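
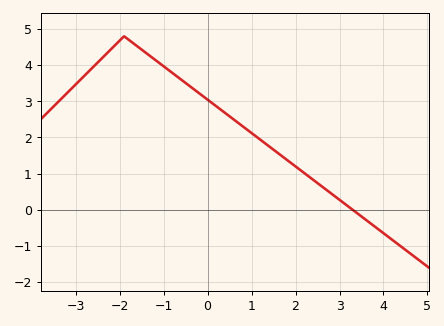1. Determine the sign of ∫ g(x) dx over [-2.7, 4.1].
positive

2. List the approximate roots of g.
3.3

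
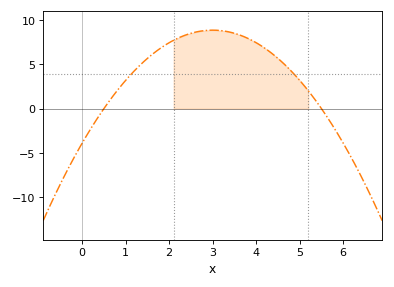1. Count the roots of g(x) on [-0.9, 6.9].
2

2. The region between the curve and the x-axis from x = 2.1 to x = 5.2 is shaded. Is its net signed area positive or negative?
positive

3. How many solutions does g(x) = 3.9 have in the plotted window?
2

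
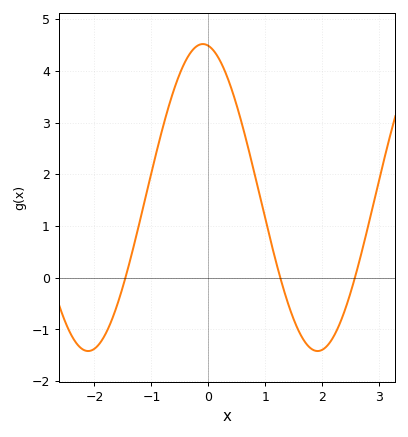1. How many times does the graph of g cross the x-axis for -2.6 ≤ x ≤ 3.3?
3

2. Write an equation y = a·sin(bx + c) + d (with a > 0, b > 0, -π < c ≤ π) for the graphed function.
y = 2.97sin(1.56x + 1.72) + 1.55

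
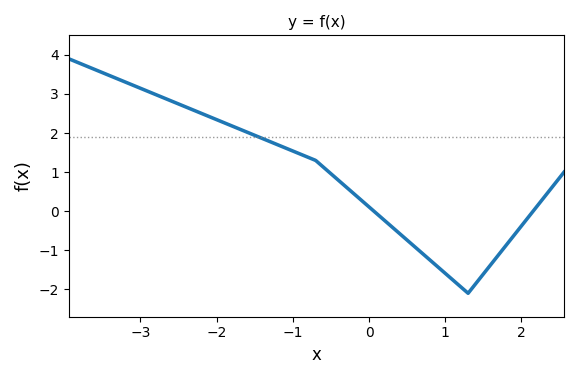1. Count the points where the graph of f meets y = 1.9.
1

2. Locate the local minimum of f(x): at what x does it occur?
1.3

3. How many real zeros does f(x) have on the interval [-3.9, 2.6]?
2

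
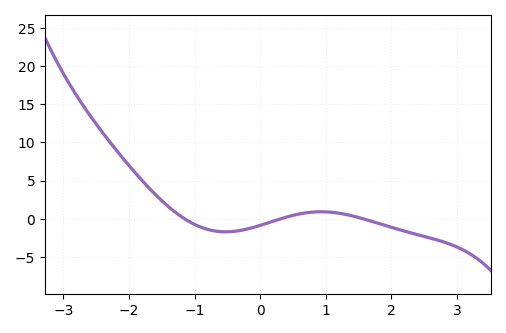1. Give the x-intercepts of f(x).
-1.15, 0.306, 1.57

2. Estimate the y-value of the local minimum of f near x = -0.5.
-1.69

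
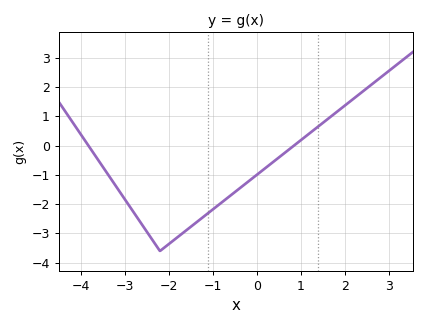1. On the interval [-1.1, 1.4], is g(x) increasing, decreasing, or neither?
increasing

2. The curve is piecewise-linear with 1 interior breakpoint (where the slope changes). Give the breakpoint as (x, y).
(-2.2, -3.6)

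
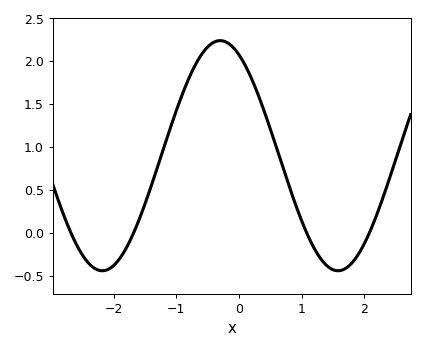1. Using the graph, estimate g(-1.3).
0.765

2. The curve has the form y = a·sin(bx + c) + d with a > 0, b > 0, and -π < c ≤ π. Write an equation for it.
y = 1.34sin(1.67x + 2.07) + 0.9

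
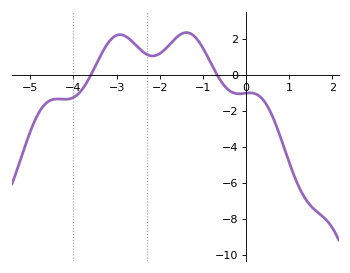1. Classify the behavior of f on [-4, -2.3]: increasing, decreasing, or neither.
neither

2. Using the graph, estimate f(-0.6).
-0.265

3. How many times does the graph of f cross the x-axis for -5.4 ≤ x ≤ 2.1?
2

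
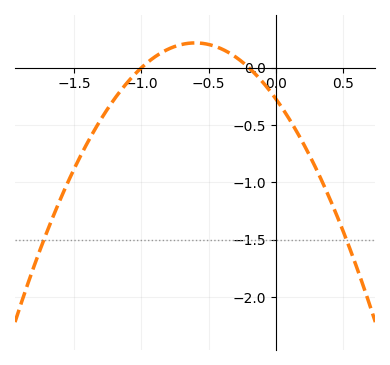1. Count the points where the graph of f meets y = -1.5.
2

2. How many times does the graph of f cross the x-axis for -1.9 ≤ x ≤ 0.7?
2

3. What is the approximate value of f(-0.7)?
0.2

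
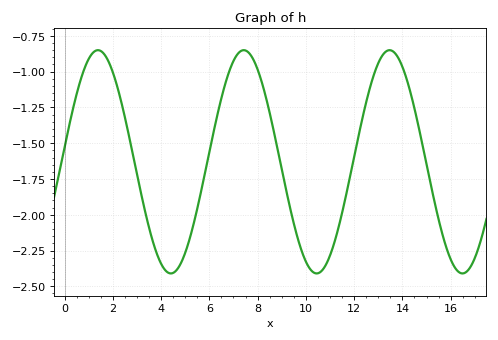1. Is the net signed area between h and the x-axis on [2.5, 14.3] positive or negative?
negative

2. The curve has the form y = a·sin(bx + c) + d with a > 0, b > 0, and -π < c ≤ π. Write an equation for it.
y = 0.78sin(1.04x + 0.13) - 1.63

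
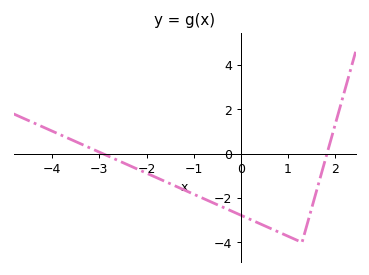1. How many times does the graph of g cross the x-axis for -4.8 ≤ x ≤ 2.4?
2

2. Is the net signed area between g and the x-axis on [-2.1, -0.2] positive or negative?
negative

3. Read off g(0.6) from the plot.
-3.34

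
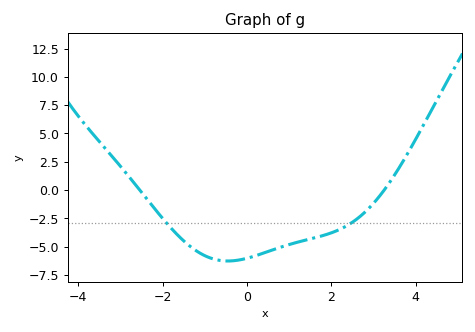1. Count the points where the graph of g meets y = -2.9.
2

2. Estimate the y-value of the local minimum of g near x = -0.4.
-6.27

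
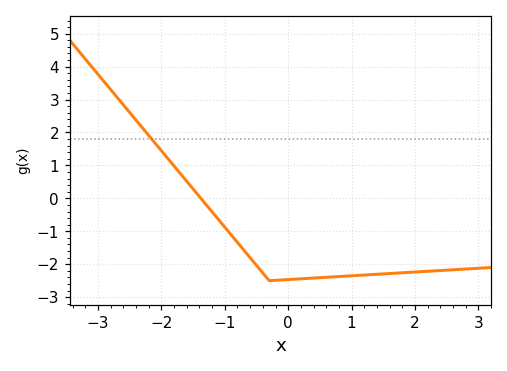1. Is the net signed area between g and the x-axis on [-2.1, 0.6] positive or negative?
negative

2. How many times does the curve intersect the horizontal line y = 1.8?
1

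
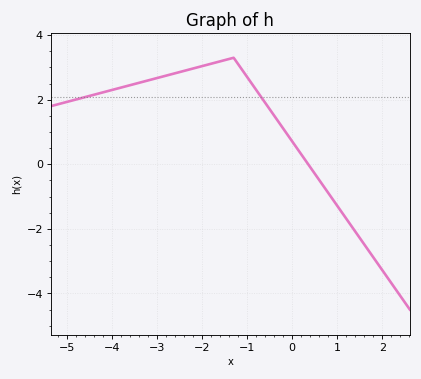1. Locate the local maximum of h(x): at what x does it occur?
-1.4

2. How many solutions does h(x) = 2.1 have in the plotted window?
2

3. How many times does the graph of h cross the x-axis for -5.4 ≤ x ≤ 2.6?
1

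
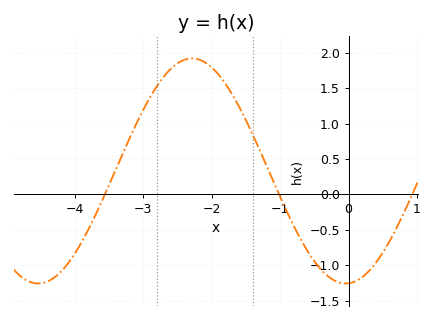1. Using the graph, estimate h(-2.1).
1.87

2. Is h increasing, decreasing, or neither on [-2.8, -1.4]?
neither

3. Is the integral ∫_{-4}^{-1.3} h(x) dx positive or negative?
positive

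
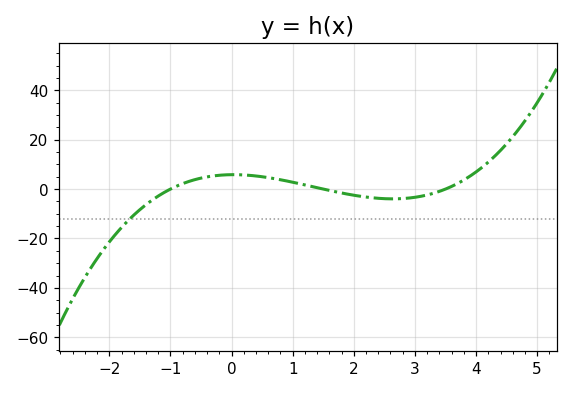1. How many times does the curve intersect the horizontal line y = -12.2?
1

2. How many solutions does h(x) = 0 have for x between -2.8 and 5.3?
3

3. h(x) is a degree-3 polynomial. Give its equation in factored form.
y = 1.11(x + 1)(x - 1.5)(x - 3.5)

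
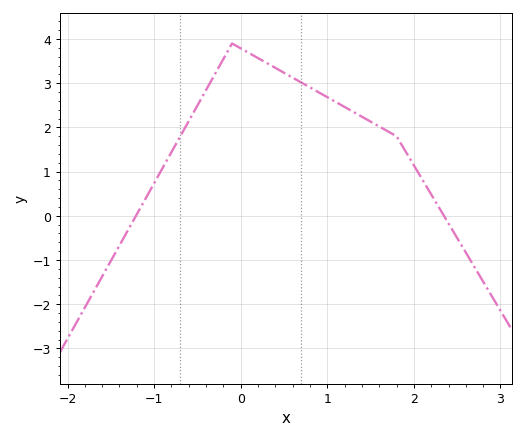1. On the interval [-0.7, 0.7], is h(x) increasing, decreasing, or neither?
neither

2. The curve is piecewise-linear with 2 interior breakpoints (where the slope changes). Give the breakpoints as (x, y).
(-0.1, 3.9); (1.8, 1.8)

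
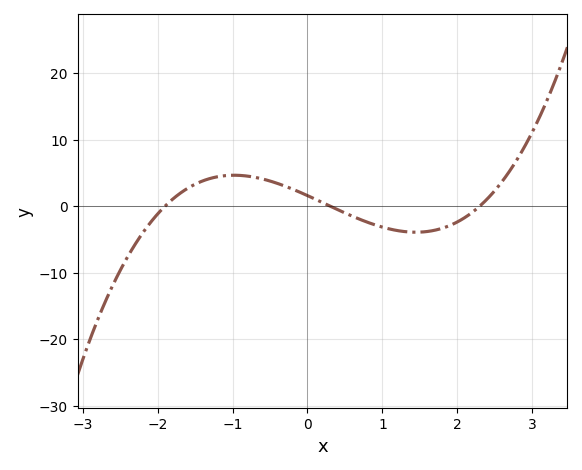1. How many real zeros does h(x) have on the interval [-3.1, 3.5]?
3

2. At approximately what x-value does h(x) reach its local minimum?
1.4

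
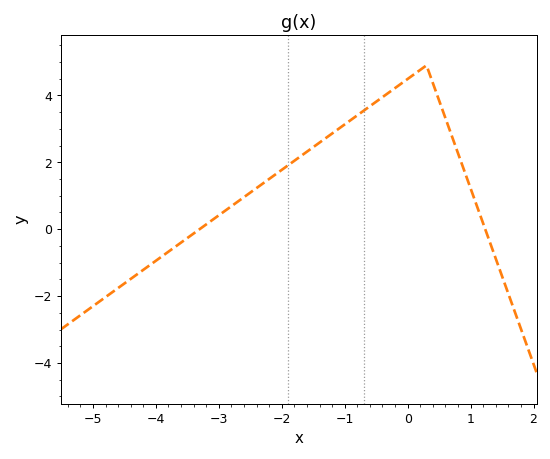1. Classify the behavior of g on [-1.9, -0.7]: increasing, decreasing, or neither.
increasing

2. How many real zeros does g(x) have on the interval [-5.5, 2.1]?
2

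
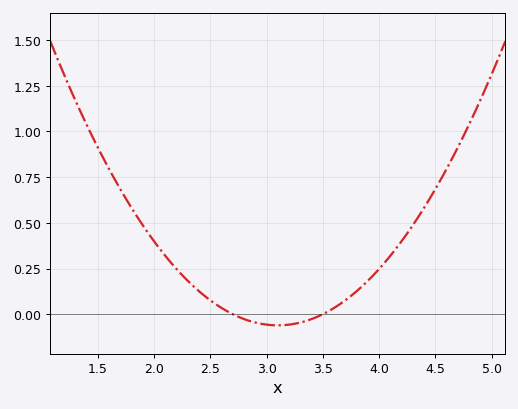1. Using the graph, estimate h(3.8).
0.125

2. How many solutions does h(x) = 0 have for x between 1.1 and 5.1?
2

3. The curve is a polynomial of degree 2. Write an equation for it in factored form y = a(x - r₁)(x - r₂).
y = 0.38(x - 2.7)(x - 3.5)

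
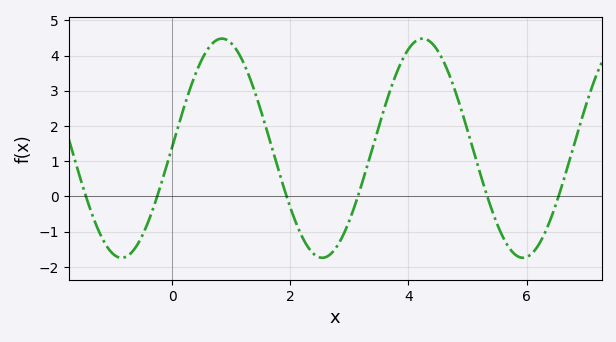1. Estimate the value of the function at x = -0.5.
-1.1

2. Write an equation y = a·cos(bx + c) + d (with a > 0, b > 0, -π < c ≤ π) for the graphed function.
y = 3.11cos(1.9x - 1.6) + 1.37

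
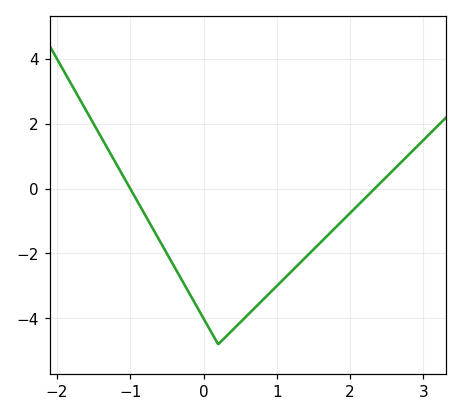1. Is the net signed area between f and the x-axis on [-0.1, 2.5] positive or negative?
negative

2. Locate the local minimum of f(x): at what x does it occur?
0.201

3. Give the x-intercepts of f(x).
-1, 2.34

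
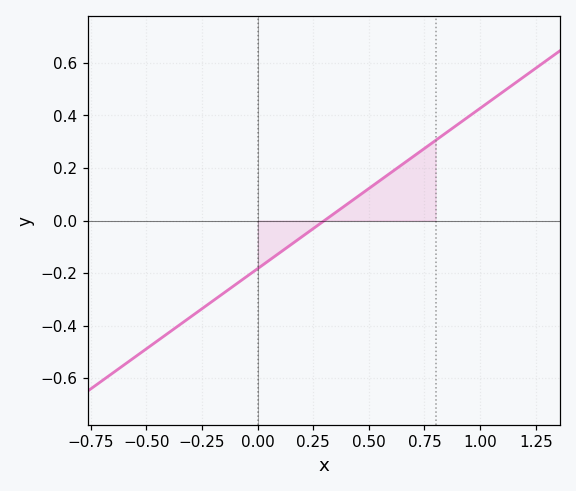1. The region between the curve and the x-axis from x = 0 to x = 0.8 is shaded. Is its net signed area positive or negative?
positive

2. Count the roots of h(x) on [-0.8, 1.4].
1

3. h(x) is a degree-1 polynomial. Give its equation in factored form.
y = 0.61(x - 0.3)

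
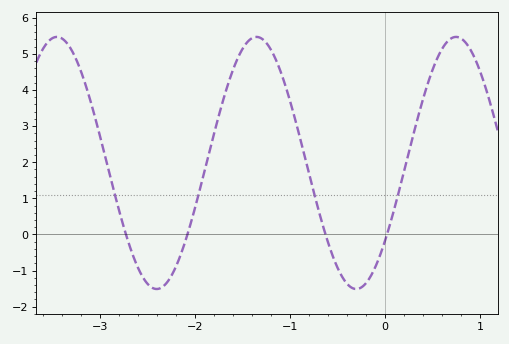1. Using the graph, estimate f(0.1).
0.747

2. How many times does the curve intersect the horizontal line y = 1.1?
4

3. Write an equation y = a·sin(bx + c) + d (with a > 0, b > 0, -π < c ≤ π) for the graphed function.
y = 3.49sin(2.99x - 0.66) + 1.98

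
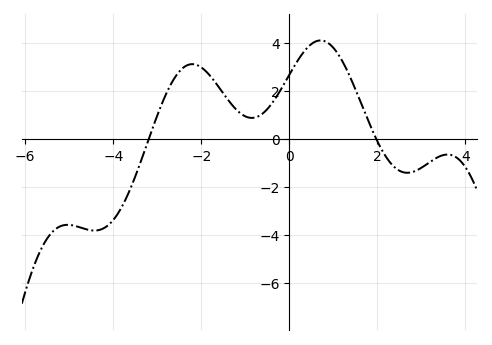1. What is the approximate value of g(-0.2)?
2.04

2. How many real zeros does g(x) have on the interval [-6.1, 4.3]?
2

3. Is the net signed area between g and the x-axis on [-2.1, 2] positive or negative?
positive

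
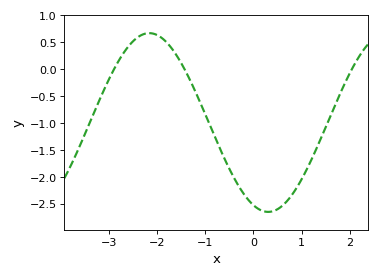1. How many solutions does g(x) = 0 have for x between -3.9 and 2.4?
3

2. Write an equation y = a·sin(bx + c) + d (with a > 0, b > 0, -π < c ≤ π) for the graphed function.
y = 1.66sin(1.27x - 1.96) - 0.99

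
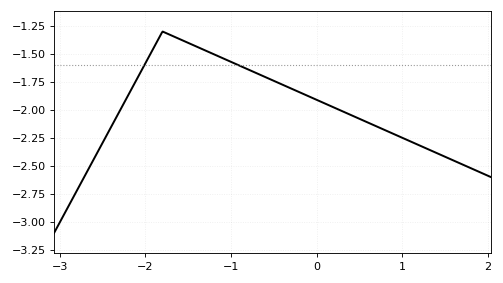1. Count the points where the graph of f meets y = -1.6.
2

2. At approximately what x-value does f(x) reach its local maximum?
-1.8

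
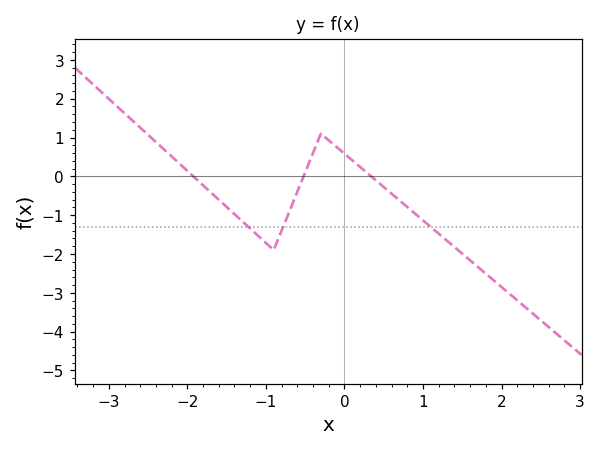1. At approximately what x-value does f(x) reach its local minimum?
-0.9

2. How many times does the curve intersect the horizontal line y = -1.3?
3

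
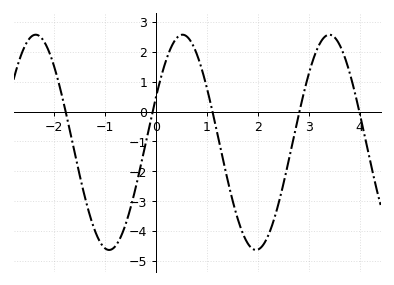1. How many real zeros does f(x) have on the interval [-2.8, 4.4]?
5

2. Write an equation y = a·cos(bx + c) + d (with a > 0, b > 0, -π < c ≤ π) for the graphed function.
y = 3.6cos(2.2x - 1.1) - 1.03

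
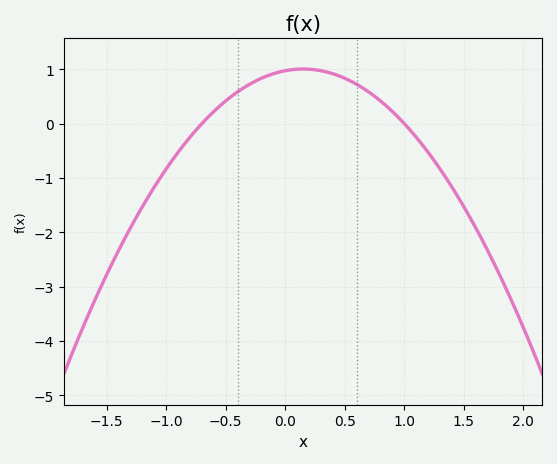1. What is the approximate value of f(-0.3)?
0.723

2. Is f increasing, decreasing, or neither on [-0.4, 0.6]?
neither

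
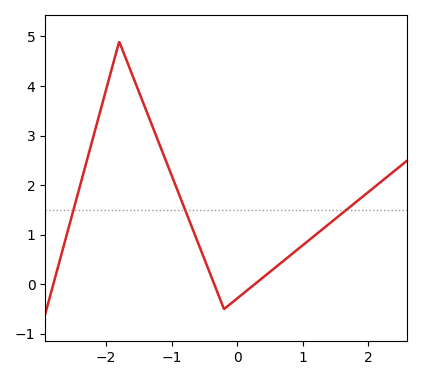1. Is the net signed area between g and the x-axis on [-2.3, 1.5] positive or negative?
positive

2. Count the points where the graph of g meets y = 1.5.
3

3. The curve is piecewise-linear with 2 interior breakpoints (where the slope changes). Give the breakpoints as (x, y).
(-1.8, 4.9); (-0.2, -0.5)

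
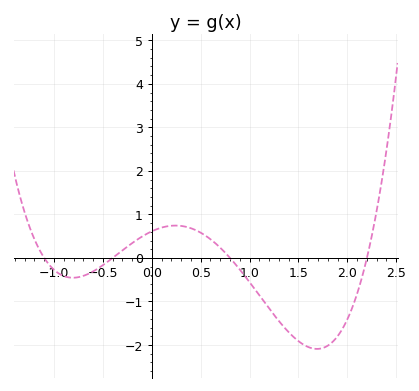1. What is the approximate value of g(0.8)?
0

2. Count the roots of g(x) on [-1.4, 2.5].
4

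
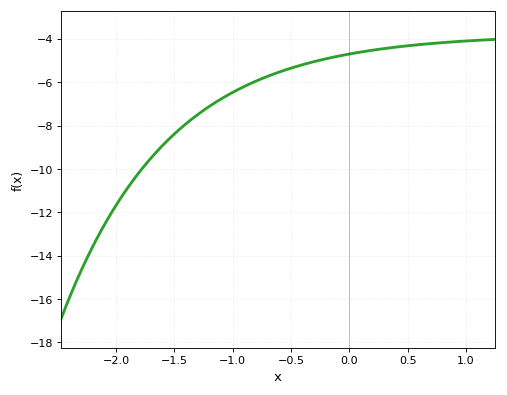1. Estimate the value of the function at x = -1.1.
-6.78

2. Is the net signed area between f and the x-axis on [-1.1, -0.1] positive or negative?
negative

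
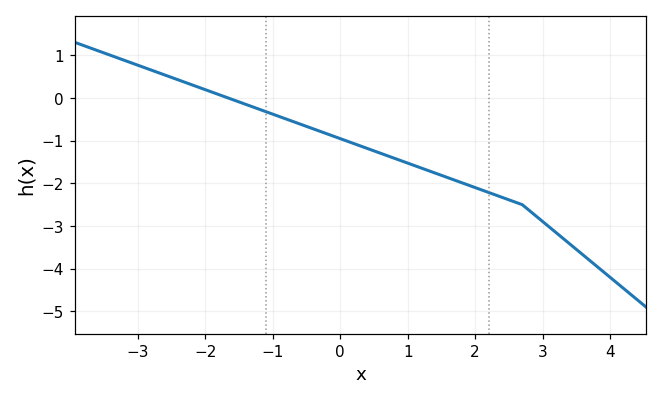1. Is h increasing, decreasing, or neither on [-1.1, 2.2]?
decreasing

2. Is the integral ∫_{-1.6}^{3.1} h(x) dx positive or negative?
negative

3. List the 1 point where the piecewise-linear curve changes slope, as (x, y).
(2.7, -2.5)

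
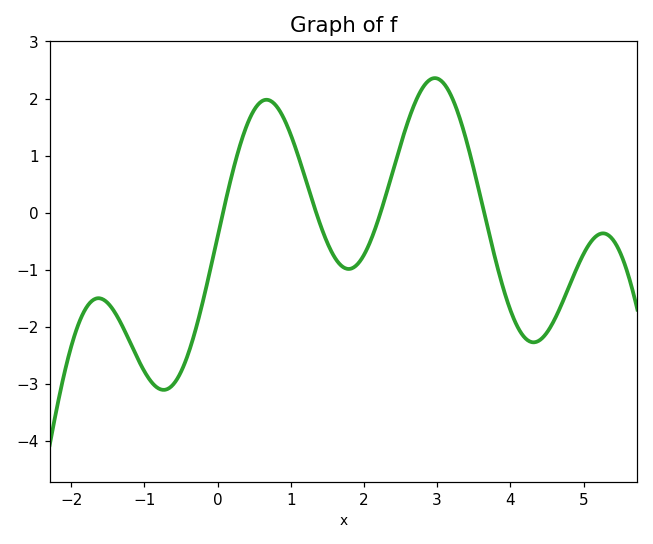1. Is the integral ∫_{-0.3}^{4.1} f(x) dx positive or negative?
positive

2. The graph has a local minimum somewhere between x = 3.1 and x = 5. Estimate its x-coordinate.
4.32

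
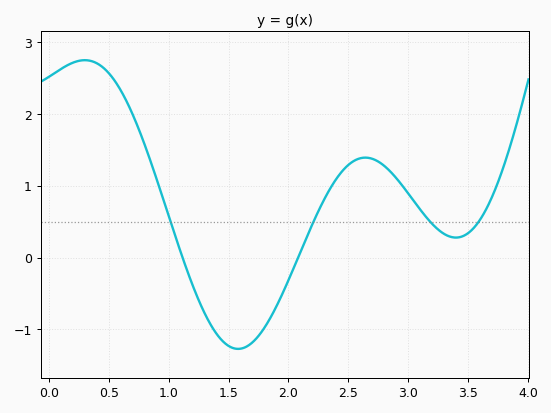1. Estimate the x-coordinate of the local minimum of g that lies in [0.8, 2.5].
1.6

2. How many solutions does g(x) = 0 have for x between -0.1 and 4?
2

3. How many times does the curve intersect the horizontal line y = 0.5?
4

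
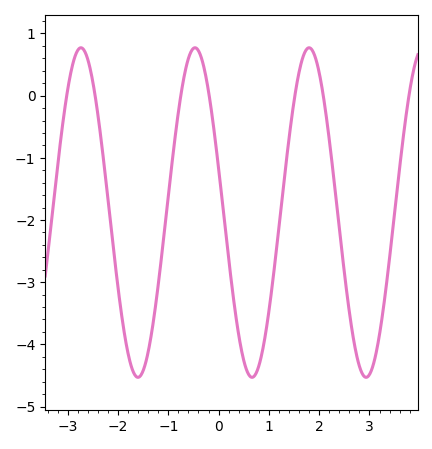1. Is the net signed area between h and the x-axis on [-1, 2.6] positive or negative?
negative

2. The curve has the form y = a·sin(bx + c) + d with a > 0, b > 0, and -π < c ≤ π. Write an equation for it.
y = 2.65sin(2.77x + 2.87) - 1.88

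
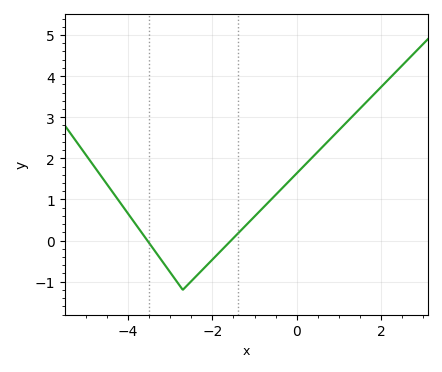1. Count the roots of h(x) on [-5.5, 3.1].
2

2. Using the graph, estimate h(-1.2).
0.376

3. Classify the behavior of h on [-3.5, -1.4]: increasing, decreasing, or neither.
neither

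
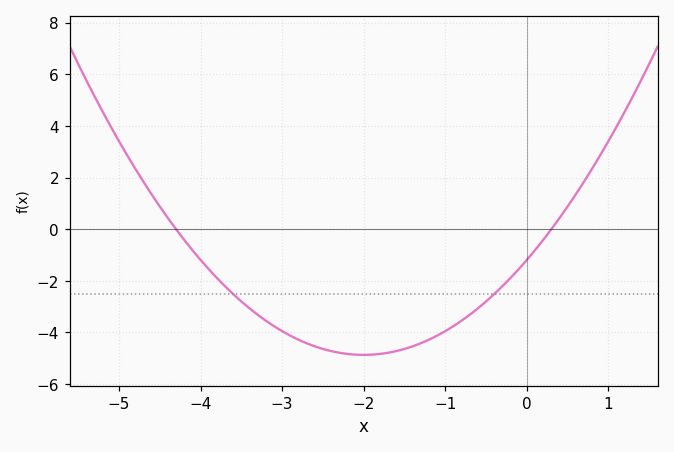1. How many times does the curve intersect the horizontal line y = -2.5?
2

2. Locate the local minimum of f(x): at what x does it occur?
-2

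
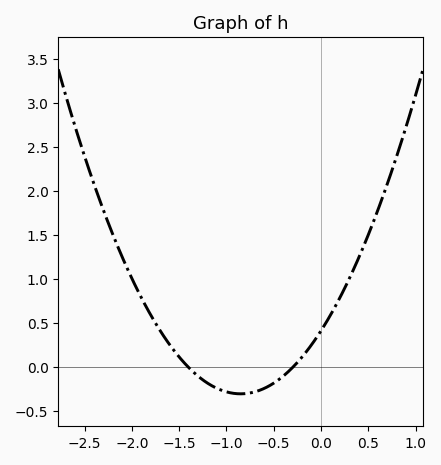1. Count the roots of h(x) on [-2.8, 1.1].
2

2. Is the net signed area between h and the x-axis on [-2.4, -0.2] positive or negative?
positive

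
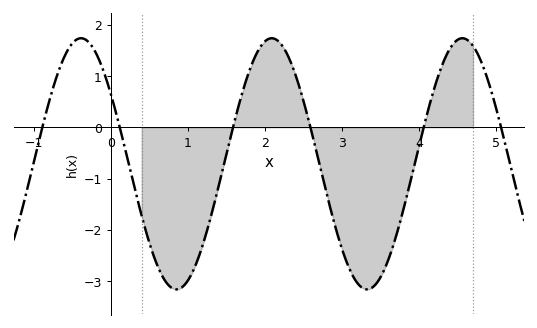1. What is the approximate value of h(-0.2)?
1.5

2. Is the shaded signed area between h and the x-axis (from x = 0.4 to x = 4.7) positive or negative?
negative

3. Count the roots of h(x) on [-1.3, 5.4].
6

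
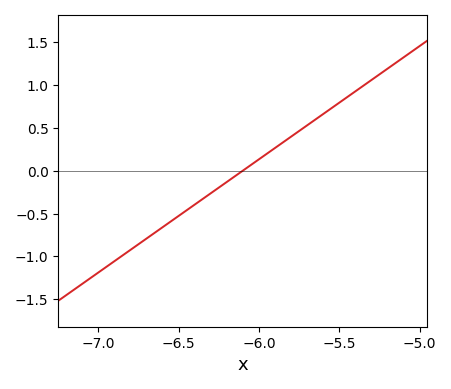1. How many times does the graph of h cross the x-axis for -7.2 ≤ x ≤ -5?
1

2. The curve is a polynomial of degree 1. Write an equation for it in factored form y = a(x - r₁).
y = 1.32(x + 6.1)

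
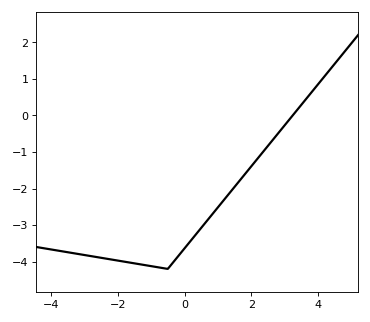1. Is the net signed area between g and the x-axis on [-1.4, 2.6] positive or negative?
negative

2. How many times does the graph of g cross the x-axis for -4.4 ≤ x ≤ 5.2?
1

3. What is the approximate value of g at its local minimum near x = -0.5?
-4.2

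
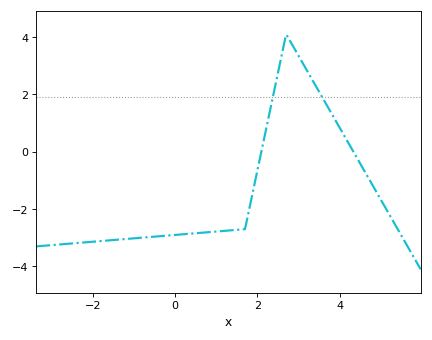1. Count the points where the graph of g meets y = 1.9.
2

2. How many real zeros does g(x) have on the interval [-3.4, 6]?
2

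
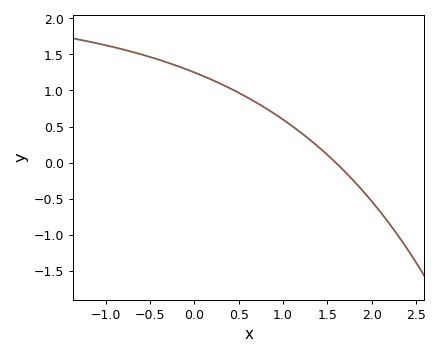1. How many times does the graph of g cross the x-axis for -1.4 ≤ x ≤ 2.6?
1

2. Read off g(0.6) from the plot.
0.902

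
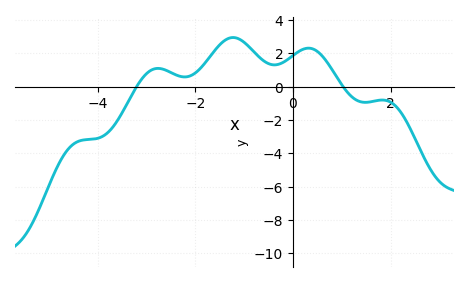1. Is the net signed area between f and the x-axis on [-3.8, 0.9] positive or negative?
positive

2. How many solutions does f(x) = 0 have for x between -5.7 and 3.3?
2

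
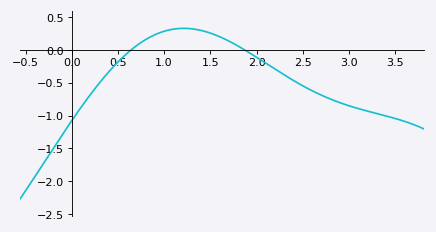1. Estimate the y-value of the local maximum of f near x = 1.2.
0.35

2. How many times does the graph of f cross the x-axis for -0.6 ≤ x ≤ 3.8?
2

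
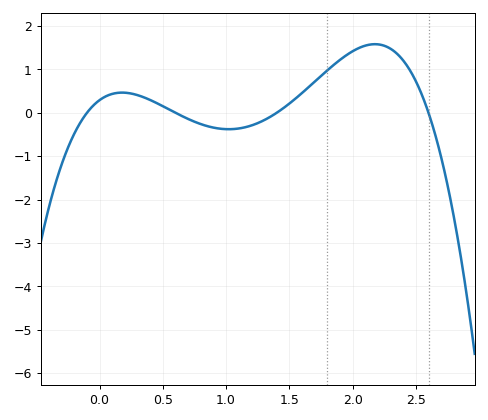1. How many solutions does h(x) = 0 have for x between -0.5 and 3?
4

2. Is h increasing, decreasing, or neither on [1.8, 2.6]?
neither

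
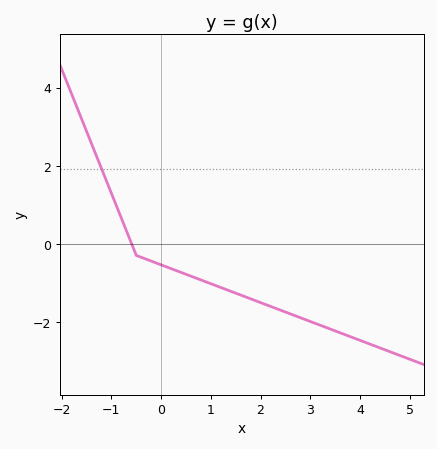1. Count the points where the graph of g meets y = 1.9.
1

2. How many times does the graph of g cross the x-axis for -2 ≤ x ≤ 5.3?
1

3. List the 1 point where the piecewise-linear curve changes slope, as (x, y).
(-0.5, -0.3)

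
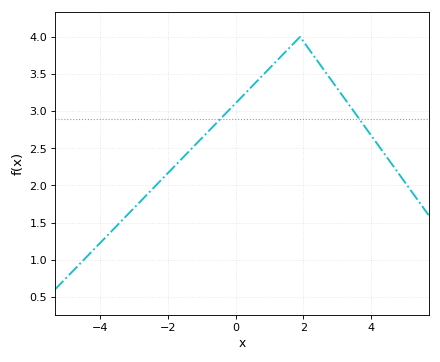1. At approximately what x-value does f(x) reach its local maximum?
1.9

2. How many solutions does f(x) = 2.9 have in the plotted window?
2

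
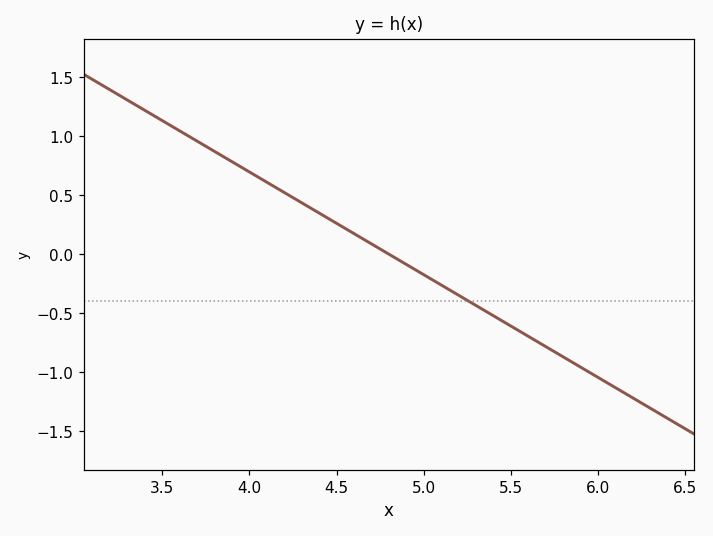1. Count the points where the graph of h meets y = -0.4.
1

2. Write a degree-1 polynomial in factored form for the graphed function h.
y = -0.87(x - 4.8)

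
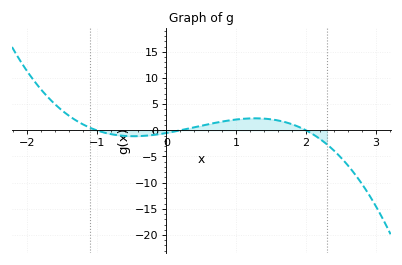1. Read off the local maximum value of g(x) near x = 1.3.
2.29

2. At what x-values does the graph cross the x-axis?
-1, 0.2, 2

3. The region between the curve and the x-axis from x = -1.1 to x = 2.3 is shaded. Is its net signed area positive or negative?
positive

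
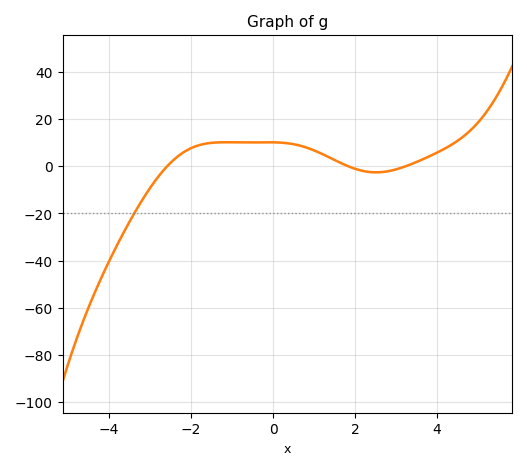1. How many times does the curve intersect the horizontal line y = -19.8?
1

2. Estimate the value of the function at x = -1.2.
10.2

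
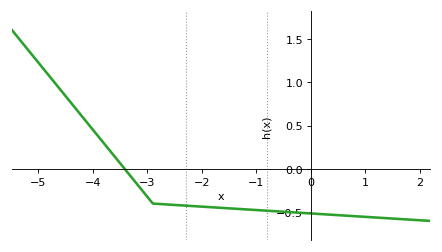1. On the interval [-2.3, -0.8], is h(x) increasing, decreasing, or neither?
decreasing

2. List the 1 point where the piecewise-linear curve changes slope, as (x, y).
(-2.9, -0.4)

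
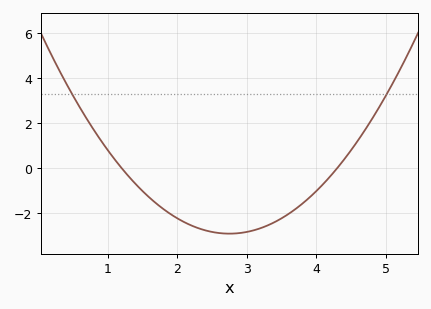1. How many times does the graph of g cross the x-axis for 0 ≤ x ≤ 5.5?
2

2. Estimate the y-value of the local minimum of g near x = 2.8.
-3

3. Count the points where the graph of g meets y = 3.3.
2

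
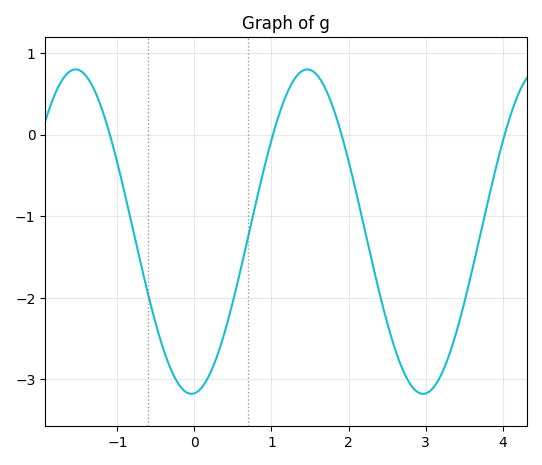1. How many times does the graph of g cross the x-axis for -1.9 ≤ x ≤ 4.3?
4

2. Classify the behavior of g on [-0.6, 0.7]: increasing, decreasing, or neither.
neither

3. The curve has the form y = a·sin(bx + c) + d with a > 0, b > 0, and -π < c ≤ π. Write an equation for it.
y = 1.99sin(2.1x - 1.5) - 1.19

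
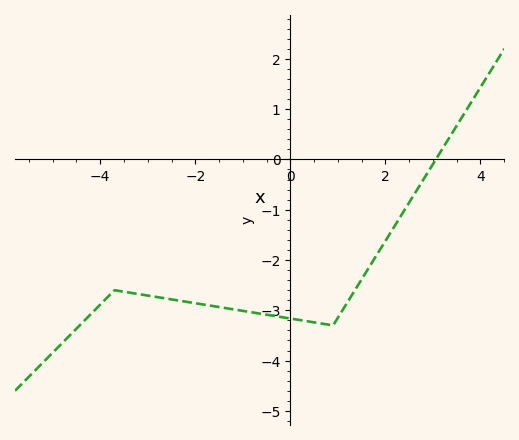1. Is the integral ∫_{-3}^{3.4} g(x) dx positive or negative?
negative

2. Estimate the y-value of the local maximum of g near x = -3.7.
-2.6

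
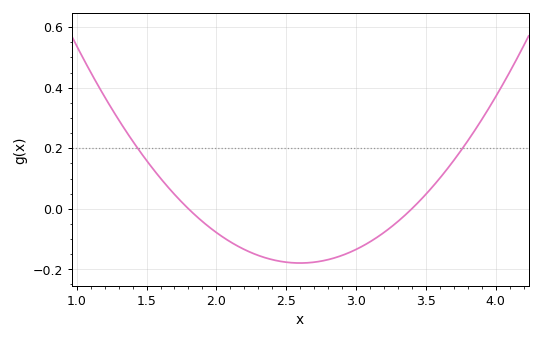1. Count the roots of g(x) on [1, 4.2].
2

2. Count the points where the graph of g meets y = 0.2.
2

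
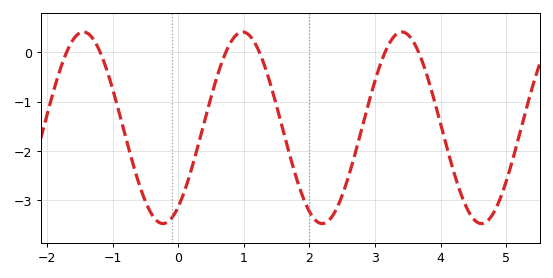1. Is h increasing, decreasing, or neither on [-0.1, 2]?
neither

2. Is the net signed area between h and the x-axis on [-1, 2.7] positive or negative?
negative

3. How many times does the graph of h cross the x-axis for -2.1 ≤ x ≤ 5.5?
6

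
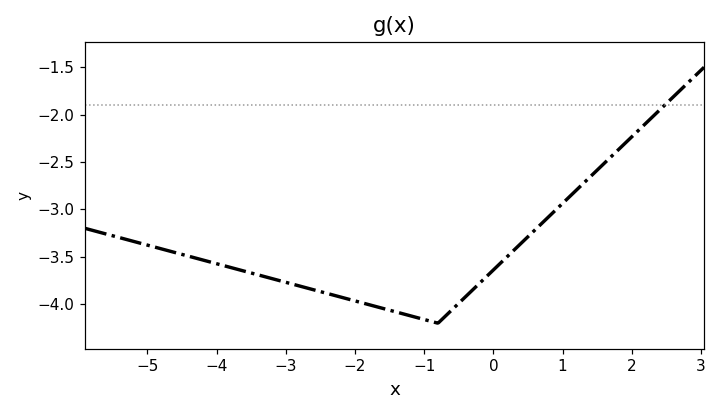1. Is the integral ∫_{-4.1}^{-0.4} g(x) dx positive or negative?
negative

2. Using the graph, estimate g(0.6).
-3.2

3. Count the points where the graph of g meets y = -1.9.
1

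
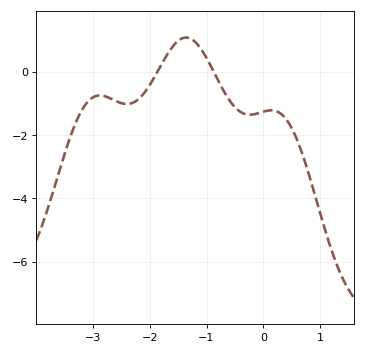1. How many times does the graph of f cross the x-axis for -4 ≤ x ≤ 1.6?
2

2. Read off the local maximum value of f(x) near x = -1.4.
1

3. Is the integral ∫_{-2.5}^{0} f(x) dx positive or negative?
negative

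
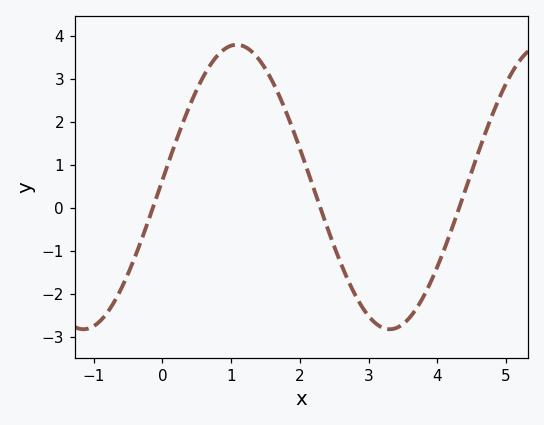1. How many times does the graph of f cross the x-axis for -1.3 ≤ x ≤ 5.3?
3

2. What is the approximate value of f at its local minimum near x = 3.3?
-2.82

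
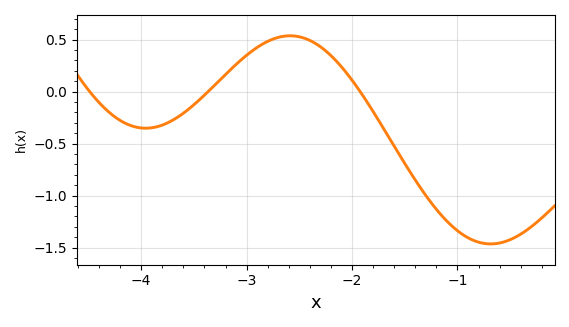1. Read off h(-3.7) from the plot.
-0.25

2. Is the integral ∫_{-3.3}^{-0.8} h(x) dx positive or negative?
negative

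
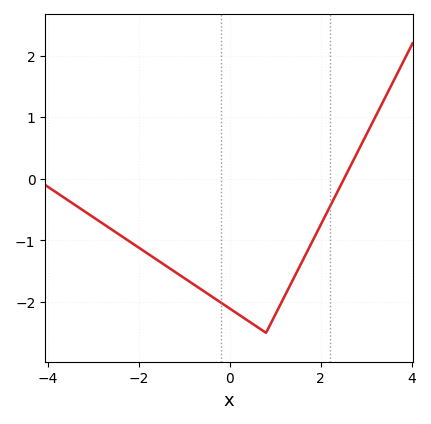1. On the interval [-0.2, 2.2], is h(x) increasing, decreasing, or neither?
neither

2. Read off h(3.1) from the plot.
0.859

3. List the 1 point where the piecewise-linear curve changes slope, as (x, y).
(0.8, -2.5)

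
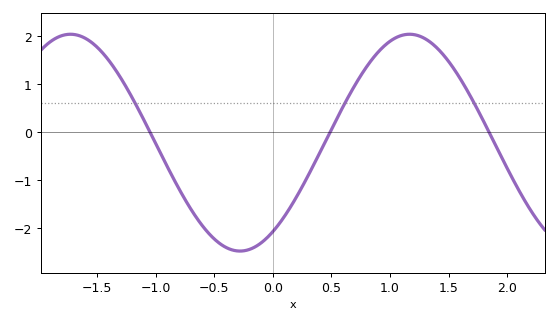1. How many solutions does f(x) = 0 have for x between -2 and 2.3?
3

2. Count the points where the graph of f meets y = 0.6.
3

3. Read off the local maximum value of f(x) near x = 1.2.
2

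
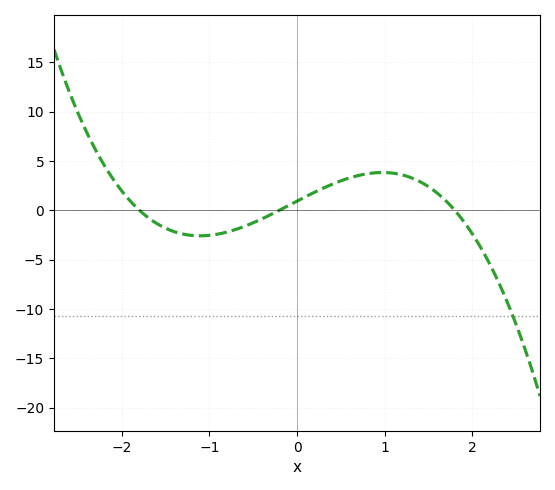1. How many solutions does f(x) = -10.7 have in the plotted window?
1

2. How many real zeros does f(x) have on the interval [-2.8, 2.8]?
3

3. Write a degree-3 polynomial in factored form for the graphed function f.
y = -1.42(x + 1.8)(x + 0.2)(x - 1.8)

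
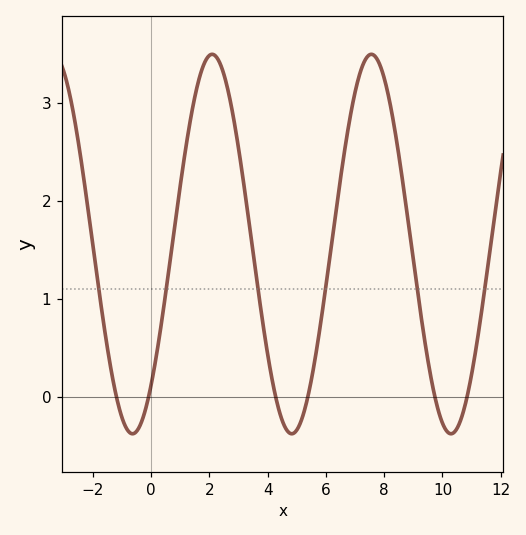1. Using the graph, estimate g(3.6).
1.3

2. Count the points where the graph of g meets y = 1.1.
6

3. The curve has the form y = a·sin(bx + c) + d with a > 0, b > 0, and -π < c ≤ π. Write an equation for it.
y = 1.94sin(1.1x - 0.84) + 1.56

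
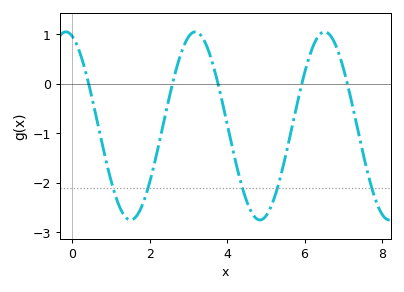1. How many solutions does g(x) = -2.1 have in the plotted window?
5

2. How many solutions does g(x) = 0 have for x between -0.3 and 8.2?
5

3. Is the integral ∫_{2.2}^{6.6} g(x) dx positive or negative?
negative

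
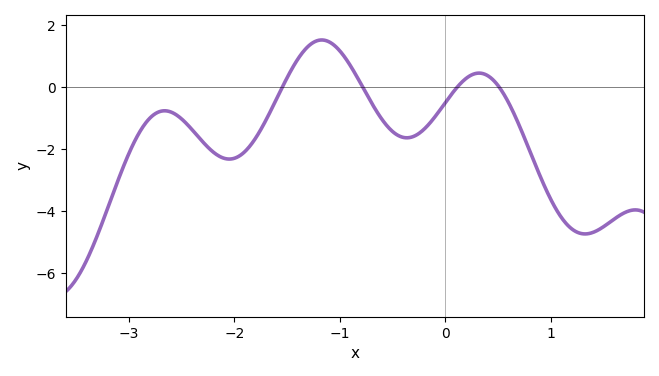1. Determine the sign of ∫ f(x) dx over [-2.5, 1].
negative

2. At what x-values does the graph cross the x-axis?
-1.5, -0.8, 0.1, 0.5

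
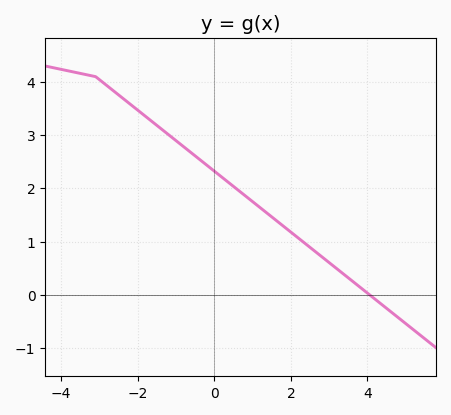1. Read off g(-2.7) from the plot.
3.87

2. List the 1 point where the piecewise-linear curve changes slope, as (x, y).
(-3.1, 4.1)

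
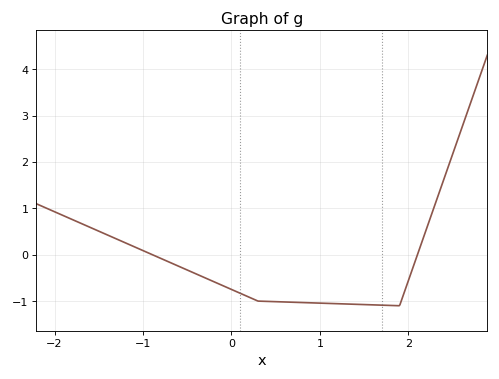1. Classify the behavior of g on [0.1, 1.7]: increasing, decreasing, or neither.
decreasing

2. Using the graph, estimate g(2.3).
1.1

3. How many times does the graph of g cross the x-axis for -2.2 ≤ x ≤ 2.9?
2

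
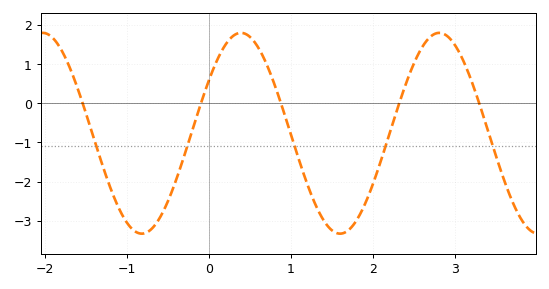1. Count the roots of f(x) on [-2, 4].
5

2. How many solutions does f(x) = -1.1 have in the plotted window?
5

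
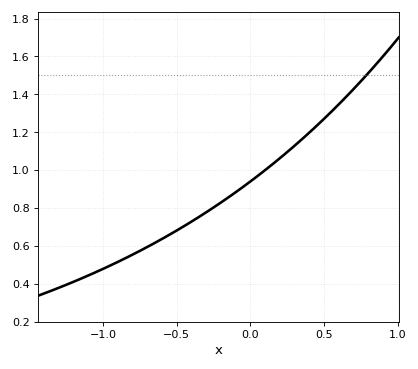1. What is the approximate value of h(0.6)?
1.35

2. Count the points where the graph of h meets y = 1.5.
1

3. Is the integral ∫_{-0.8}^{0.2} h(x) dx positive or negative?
positive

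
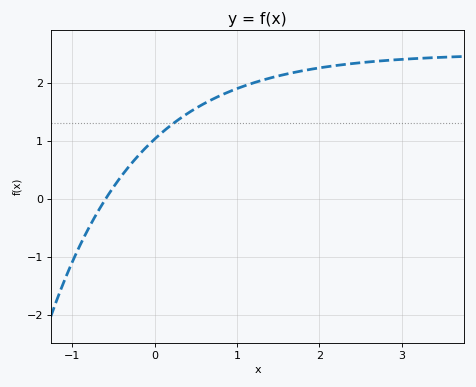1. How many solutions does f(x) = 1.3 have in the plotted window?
1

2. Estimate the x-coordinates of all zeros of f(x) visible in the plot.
-0.6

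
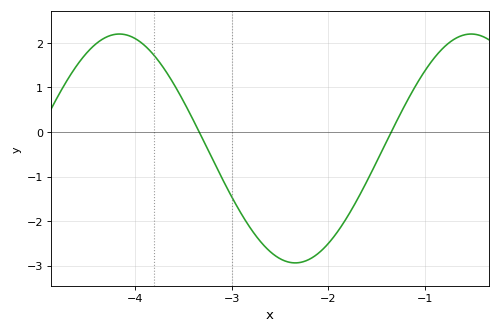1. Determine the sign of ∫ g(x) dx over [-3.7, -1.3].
negative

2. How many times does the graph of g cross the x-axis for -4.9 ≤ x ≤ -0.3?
2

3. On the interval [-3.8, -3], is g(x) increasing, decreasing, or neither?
decreasing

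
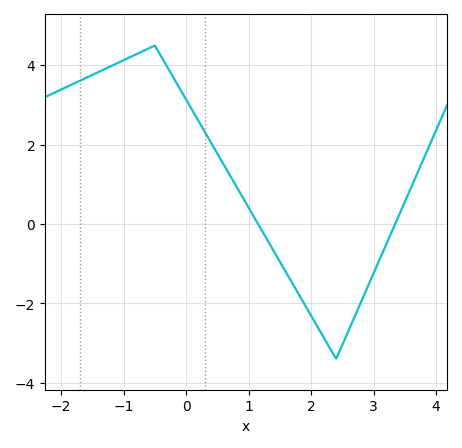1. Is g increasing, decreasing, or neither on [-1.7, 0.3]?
neither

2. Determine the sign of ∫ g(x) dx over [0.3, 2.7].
negative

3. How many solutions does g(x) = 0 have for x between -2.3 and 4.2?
2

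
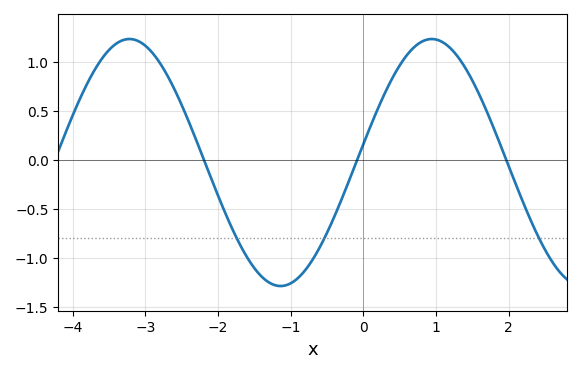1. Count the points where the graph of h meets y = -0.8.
3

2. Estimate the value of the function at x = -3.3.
1.2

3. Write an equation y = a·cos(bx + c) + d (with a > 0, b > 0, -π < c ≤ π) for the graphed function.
y = 1.26cos(1.5x - 1.4) - 0.03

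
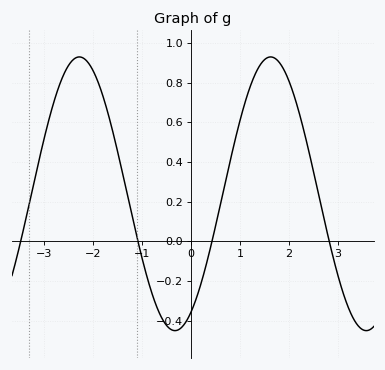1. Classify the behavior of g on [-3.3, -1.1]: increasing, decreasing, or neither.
neither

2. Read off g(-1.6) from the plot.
0.556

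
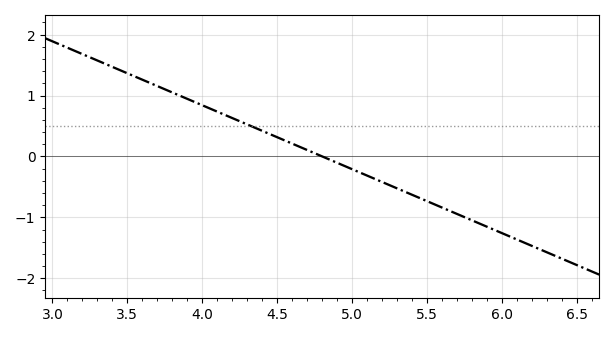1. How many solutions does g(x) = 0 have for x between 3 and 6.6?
1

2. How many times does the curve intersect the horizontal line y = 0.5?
1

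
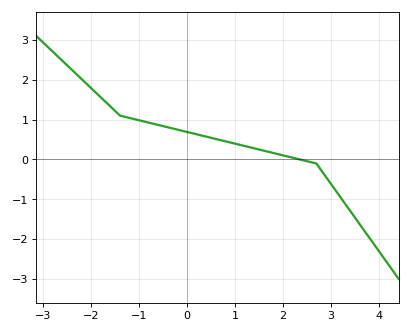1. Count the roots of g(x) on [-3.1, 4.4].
1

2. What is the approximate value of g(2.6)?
-0.1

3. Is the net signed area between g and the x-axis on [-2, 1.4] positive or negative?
positive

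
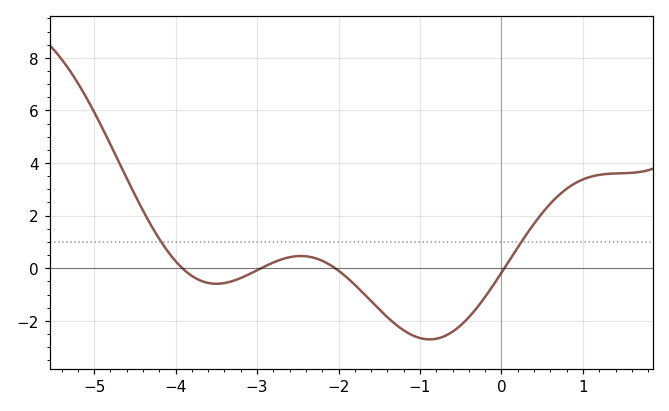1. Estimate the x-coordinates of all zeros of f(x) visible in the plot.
-3.92, -2.95, -2.04, 0.035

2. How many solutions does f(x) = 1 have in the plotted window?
2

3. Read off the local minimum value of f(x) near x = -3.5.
-0.591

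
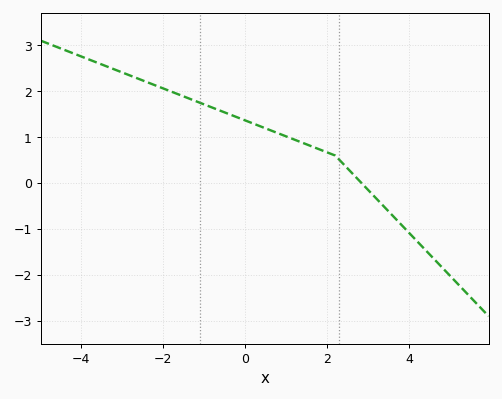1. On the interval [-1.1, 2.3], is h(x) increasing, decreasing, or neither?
decreasing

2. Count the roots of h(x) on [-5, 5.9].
1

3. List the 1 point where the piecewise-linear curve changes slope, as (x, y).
(2.2, 0.6)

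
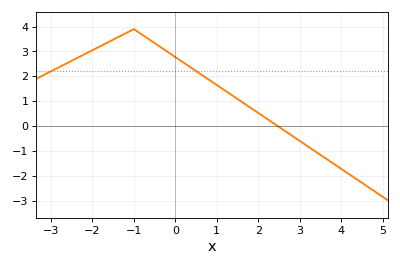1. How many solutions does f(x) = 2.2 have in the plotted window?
2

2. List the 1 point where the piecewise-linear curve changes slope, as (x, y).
(-1, 3.9)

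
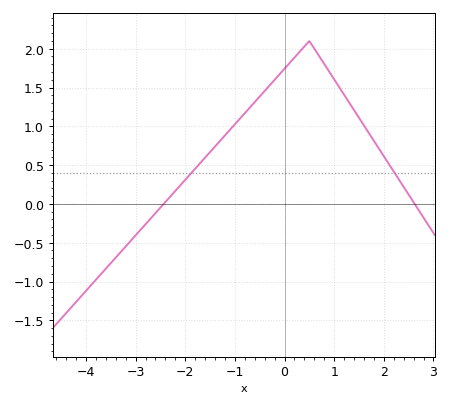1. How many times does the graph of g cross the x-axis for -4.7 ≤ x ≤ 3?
2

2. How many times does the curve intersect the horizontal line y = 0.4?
2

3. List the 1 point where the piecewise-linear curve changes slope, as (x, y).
(0.5, 2.1)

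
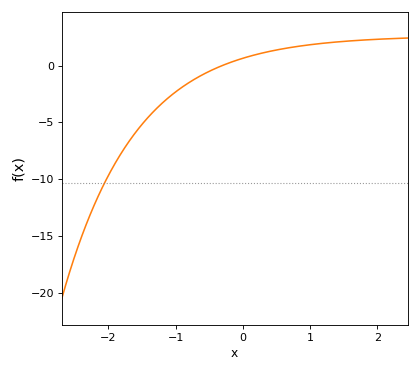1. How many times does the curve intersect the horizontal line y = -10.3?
1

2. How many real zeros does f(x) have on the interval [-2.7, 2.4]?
1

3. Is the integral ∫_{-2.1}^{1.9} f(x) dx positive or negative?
negative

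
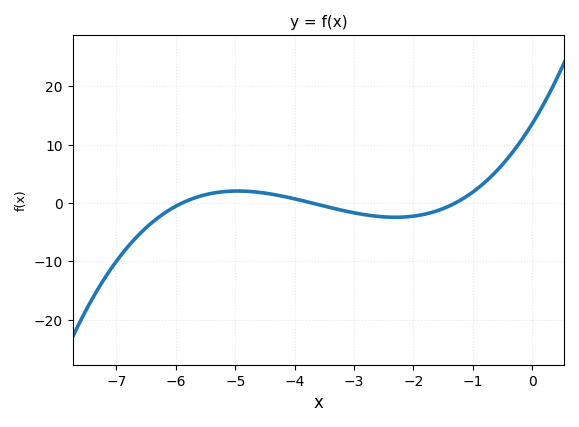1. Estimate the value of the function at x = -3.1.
-1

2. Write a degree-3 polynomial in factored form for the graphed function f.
y = 0.48(x + 5.9)(x + 3.7)(x + 1.3)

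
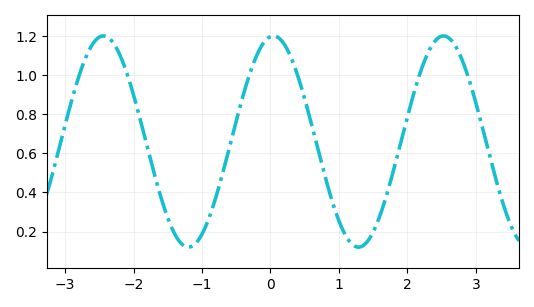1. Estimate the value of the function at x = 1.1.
0.178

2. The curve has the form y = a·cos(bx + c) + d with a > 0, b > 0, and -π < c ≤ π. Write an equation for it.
y = 0.54cos(2.53x - 0.11) + 0.66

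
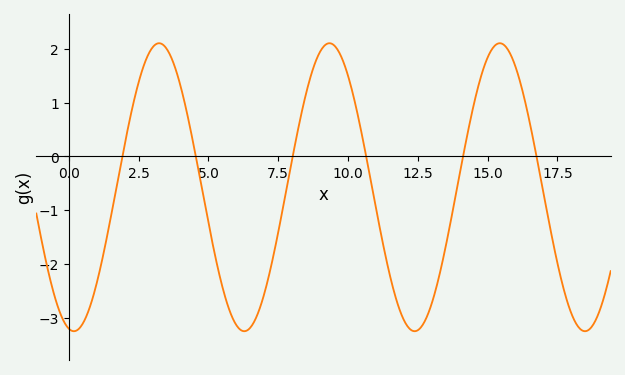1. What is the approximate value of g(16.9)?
-0.4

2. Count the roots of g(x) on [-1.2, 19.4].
6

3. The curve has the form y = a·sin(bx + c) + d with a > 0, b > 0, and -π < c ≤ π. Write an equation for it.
y = 2.67sin(1x - 1.8) - 0.57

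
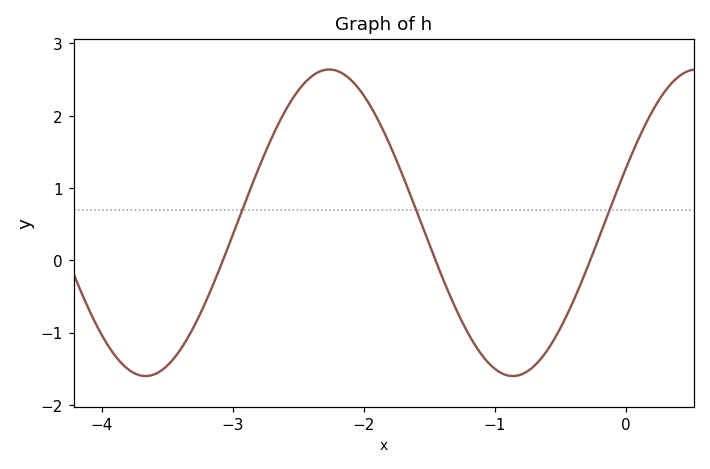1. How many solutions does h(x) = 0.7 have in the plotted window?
3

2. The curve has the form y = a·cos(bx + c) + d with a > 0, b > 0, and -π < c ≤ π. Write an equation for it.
y = 2.12cos(2.24x - 1.21) + 0.52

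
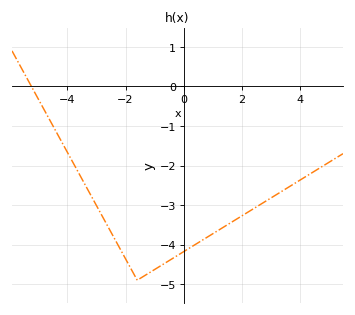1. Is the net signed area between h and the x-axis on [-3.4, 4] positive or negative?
negative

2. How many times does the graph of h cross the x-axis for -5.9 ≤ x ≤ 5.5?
1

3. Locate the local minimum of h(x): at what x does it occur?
-1.6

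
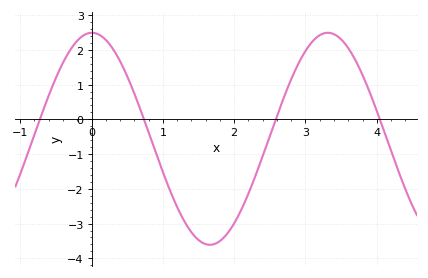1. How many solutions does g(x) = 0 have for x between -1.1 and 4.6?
4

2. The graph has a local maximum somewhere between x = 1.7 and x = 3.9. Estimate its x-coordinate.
3.31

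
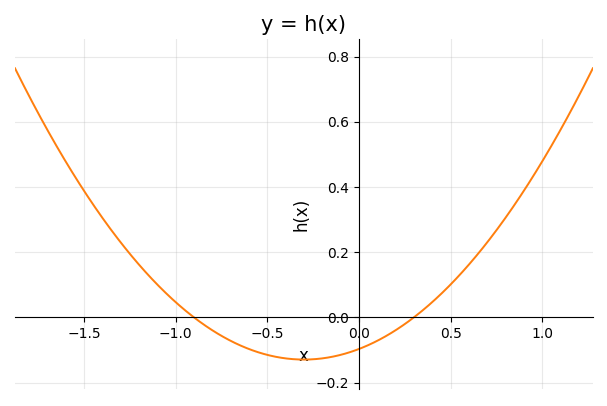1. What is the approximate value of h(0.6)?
0.16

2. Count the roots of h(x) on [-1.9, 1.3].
2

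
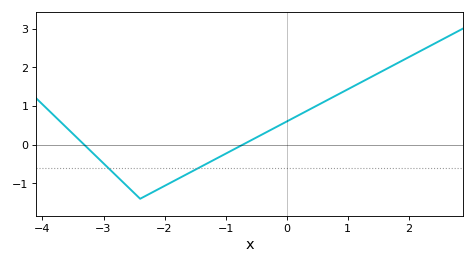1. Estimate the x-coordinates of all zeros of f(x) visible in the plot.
-3.3, -0.7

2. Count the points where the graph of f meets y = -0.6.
2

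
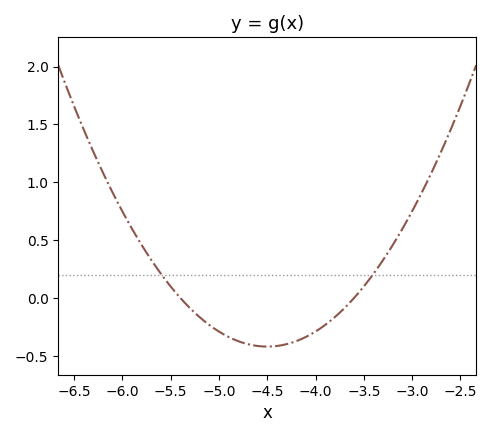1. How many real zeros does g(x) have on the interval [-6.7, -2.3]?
2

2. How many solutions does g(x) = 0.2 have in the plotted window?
2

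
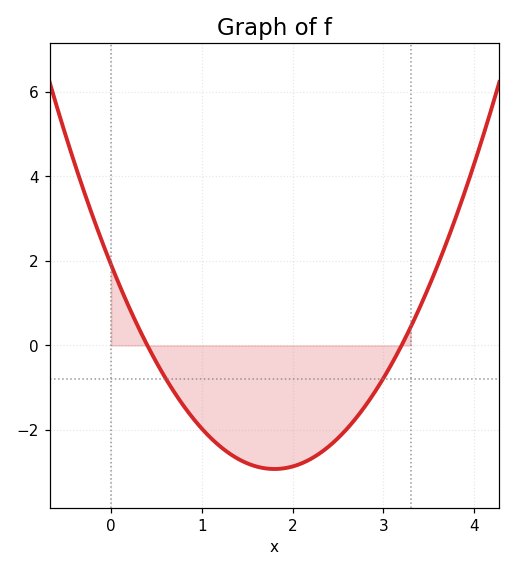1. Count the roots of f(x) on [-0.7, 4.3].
2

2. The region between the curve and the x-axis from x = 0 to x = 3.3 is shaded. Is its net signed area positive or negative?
negative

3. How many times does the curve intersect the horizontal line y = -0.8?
2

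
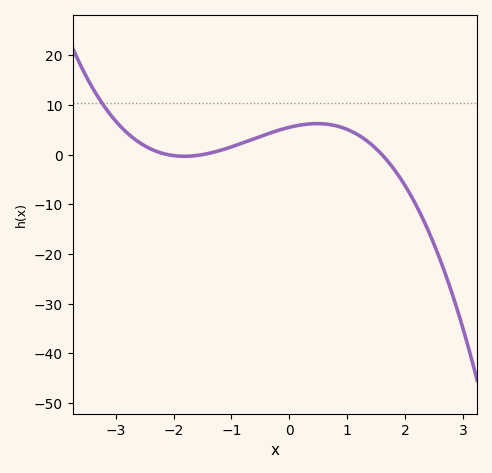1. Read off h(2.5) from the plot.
-18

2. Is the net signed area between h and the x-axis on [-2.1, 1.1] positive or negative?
positive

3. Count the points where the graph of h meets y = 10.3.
1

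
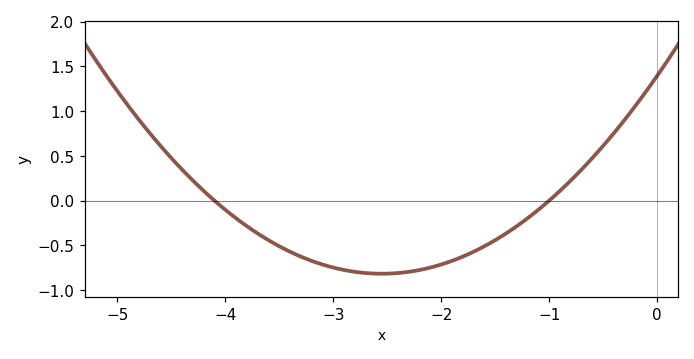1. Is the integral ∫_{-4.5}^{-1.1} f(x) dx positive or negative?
negative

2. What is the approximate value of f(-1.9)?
-0.673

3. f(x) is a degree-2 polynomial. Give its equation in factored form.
y = 0.34(x + 4.1)(x + 1)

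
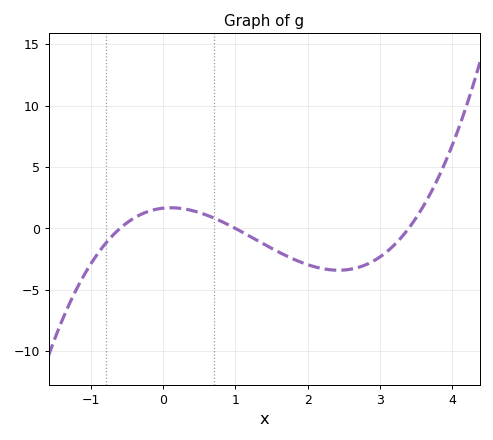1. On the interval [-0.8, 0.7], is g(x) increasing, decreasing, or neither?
neither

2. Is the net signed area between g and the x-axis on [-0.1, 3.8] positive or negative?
negative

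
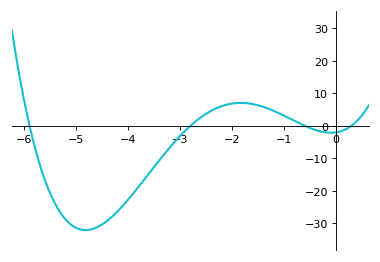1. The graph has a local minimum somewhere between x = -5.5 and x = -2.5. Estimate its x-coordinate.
-4.82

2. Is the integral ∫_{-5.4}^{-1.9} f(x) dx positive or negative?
negative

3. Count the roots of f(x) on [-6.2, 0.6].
4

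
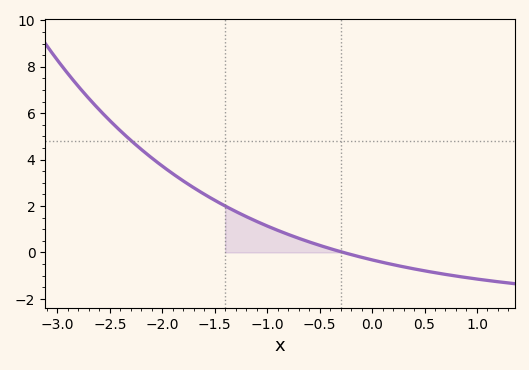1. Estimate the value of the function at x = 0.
-0.4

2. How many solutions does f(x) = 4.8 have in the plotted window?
1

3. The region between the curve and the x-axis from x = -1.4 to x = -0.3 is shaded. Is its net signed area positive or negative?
positive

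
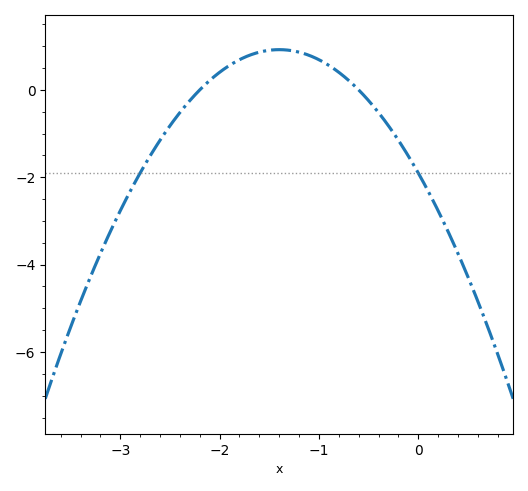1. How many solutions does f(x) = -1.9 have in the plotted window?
2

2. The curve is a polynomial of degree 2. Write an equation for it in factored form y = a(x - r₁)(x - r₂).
y = -1.44(x + 2.2)(x + 0.6)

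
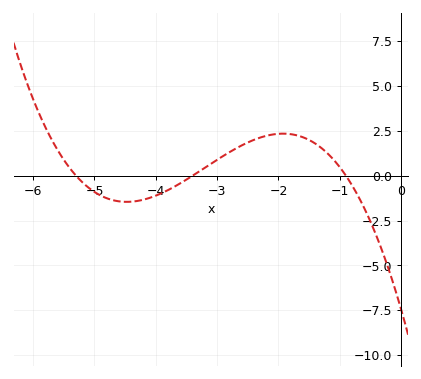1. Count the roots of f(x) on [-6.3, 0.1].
3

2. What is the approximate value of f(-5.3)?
0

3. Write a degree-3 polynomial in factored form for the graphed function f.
y = -0.46(x + 5.3)(x + 3.4)(x + 0.9)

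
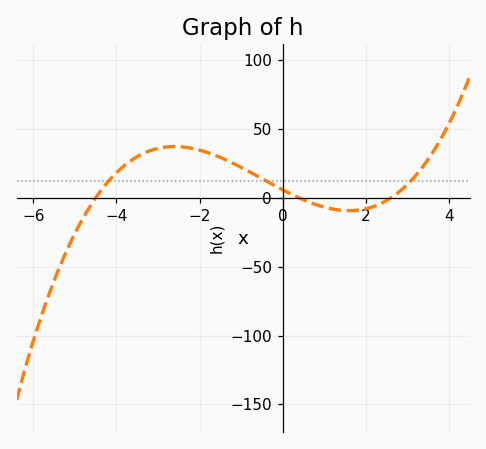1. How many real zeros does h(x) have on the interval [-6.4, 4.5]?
3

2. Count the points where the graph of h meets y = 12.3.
3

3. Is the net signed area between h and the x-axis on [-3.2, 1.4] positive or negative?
positive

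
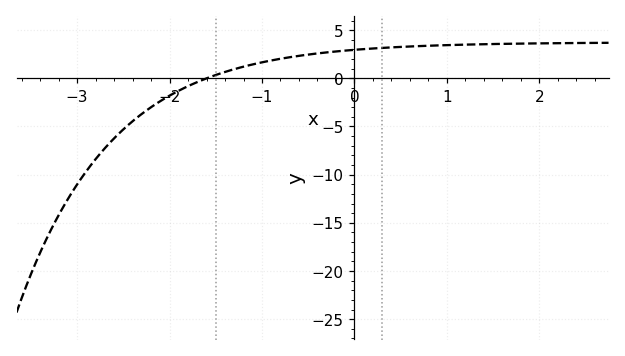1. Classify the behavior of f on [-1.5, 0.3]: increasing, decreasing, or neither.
increasing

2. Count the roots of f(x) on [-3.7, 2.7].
1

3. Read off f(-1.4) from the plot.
0.664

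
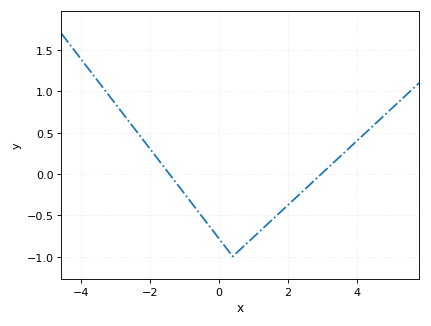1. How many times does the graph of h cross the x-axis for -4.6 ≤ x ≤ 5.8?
2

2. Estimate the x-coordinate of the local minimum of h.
0.401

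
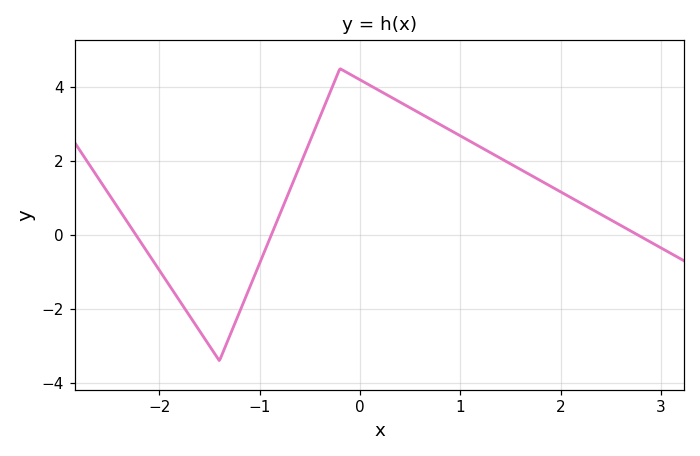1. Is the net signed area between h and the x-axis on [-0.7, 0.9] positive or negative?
positive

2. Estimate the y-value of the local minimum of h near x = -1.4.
-3.4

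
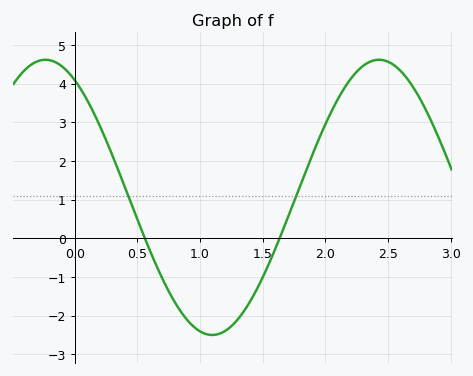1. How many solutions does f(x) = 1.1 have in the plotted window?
2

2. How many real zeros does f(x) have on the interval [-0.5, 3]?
2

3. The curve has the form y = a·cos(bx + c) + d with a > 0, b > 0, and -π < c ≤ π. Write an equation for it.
y = 3.56cos(2.4x + 0.55) + 1.06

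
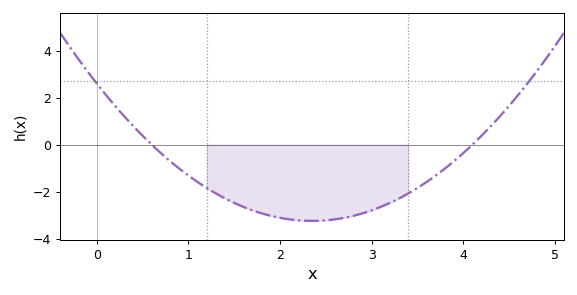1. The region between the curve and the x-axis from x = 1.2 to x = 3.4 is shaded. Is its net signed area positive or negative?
negative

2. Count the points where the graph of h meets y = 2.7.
2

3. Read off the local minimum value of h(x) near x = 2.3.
-3.2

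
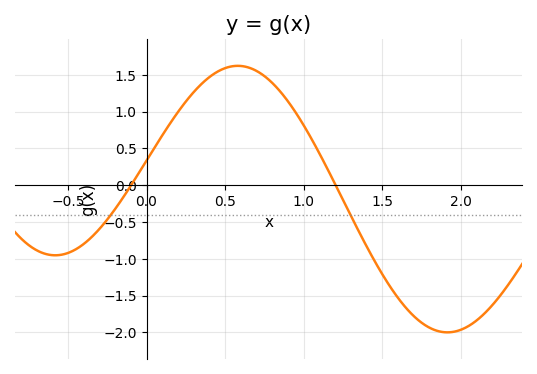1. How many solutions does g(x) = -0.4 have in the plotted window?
2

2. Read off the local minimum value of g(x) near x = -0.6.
-0.95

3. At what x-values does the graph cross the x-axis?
-0.1, 1.2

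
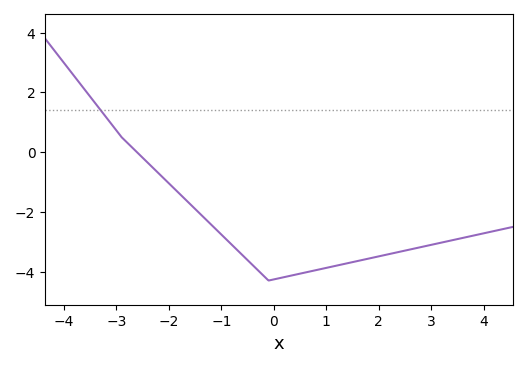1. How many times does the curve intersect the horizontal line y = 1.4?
1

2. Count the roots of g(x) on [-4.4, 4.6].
1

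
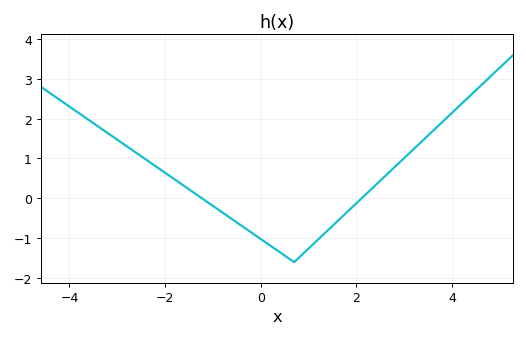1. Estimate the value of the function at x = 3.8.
1.92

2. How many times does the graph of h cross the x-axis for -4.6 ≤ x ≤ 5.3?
2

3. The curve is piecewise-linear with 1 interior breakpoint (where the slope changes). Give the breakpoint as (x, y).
(0.7, -1.6)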